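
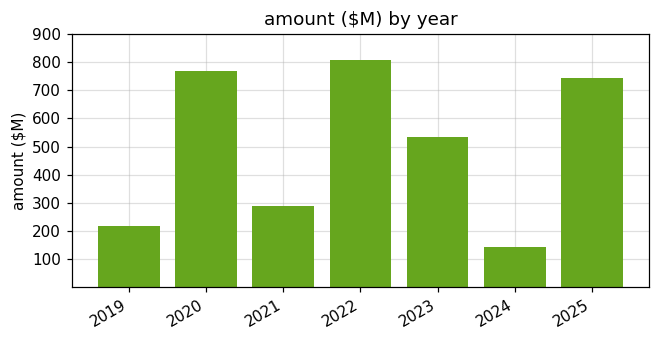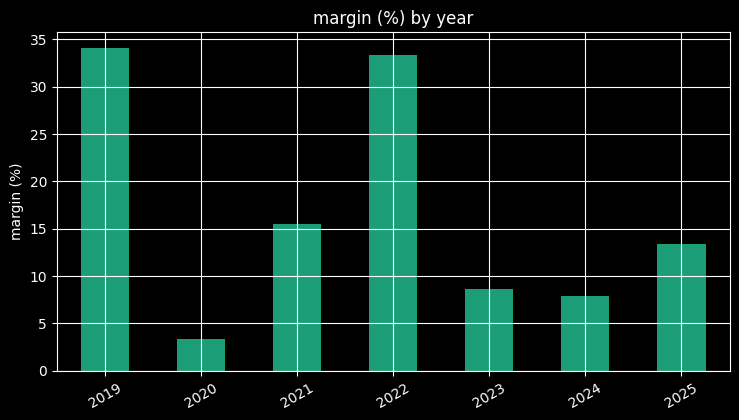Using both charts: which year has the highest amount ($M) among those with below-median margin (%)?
2020

Chart 2 median margin (%) ≈ 15; below-median years: 2020, 2023, 2024. Among those, 2020 has the highest amount ($M) (≈ 800).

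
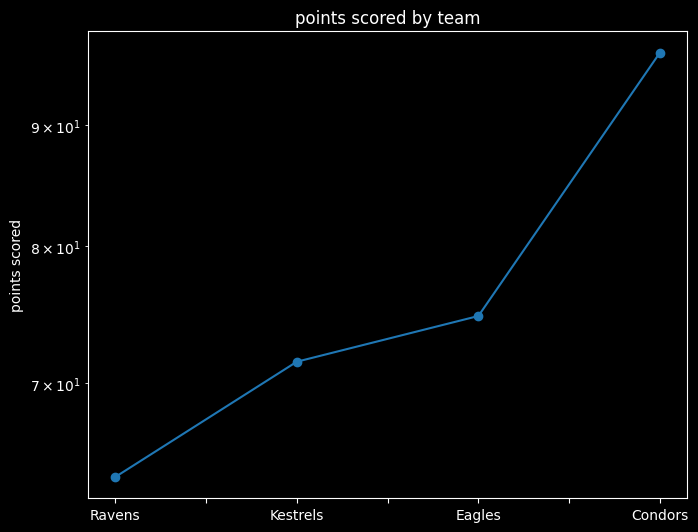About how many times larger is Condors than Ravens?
≈ 1.46×

Condors ≈ 95, Ravens ≈ 65; 95/65 ≈ 1.46.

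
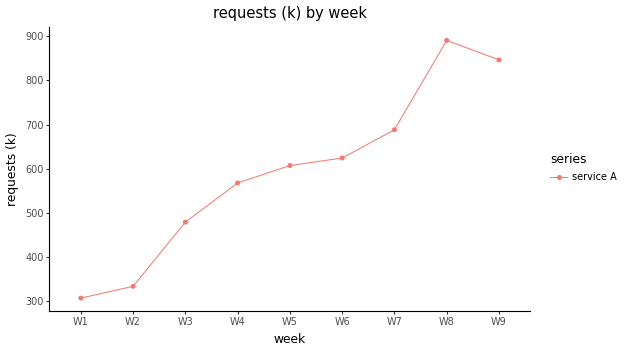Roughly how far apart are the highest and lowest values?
≈ 600

Max W8 ≈ 900, min W1 ≈ 300; range ≈ 600.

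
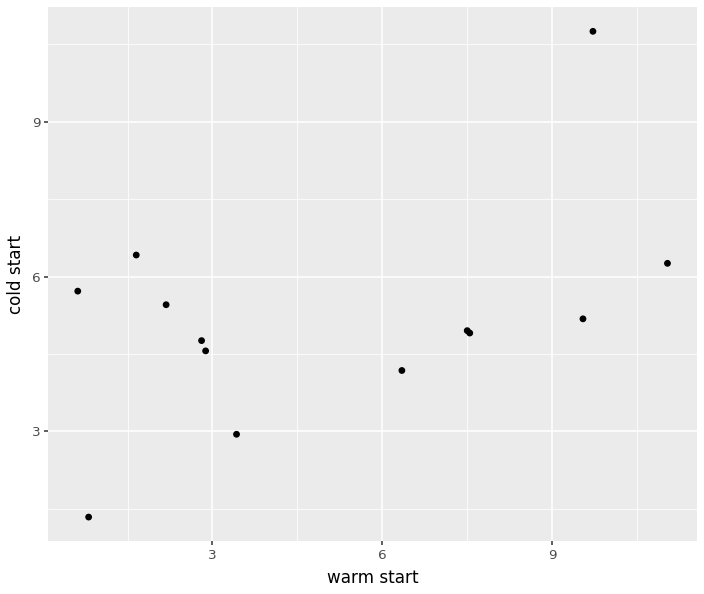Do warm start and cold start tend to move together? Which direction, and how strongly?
positive, moderate

Points are positively correlated; moderate (|r| ≈ 0.5).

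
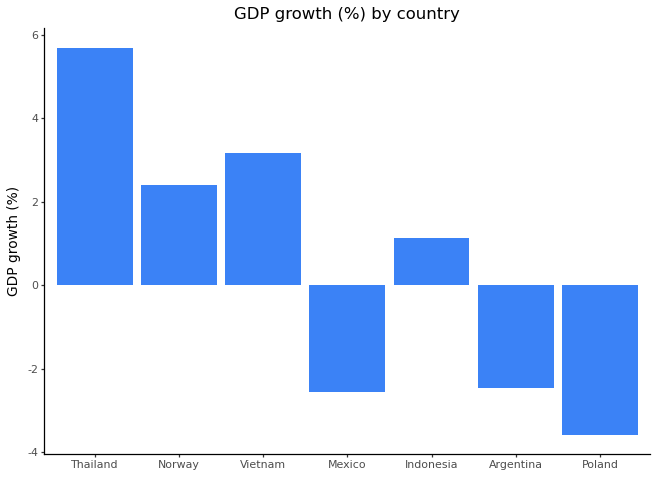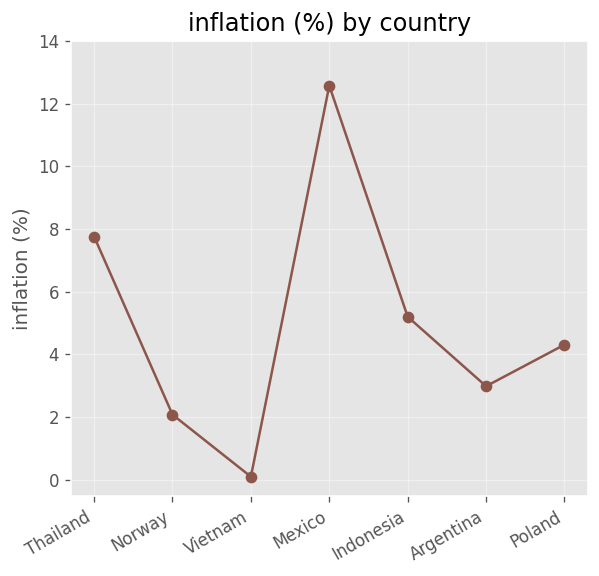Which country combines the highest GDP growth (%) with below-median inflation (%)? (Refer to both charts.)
Chart 2 median inflation (%) ≈ 4; below-median countries: Norway, Vietnam, Argentina. Among those, Vietnam has the highest GDP growth (%) (≈ 3).

Vietnam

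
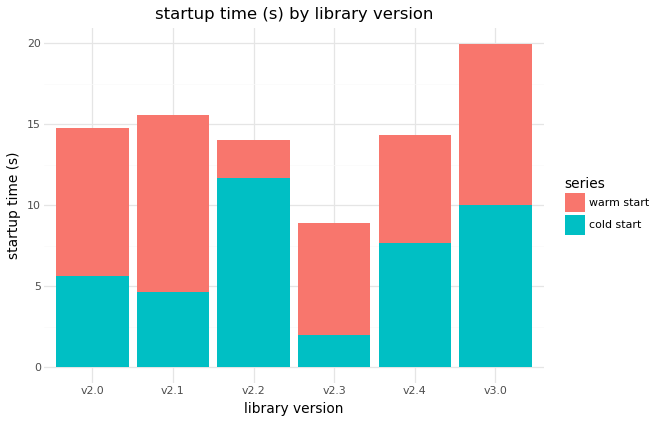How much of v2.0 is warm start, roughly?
warm start top ≈ 14, bottom ≈ 6; segment ≈ 8.

≈ 8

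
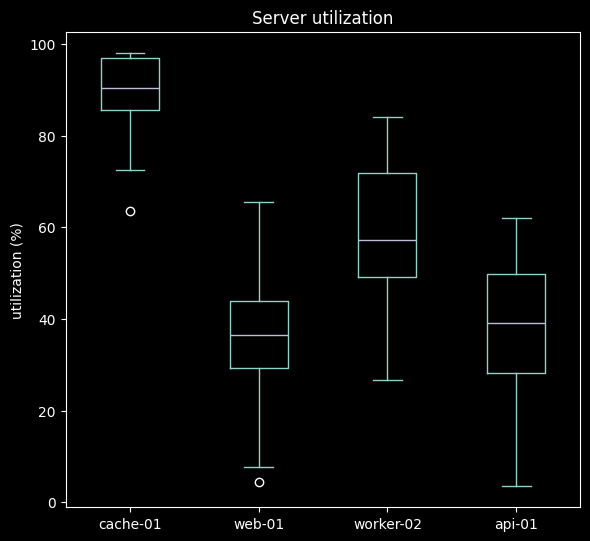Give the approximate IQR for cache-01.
≈ 10

Q3 ≈ 95, Q1 ≈ 85; IQR ≈ 10.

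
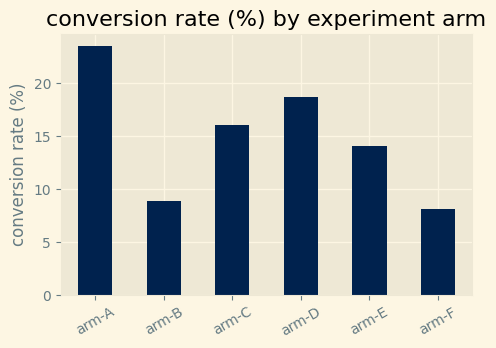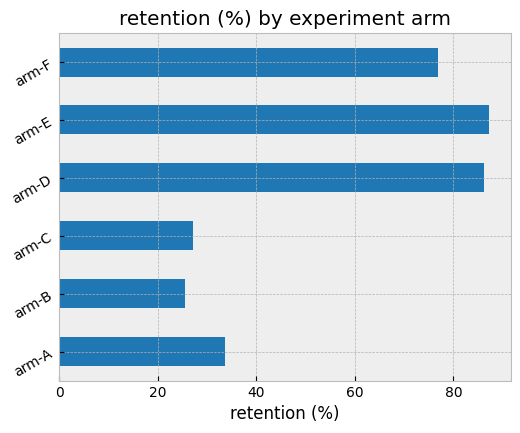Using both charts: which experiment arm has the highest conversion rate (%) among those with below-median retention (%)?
Chart 2 median retention (%) ≈ 60; below-median experiment arms: arm-A, arm-B, arm-C. Among those, arm-A has the highest conversion rate (%) (≈ 25).

arm-A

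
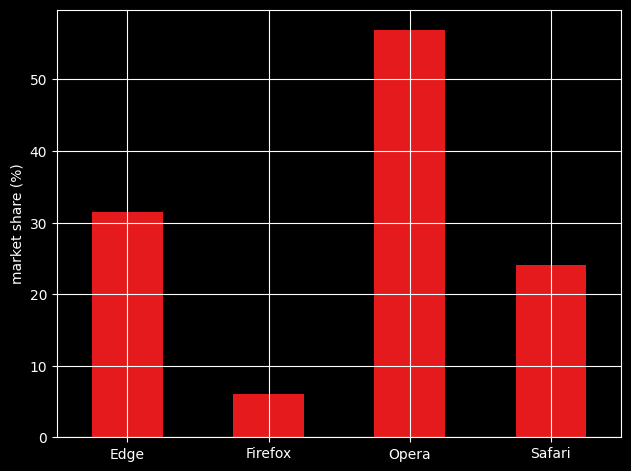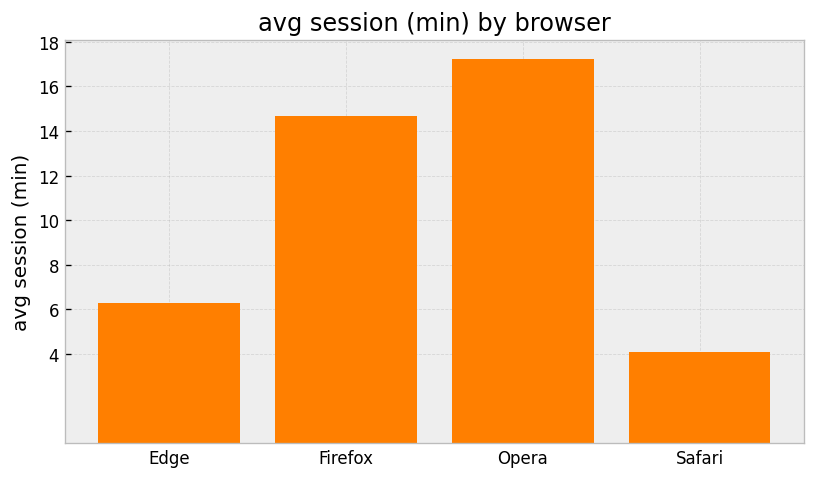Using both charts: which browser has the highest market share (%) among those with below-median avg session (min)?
Edge

Chart 2 median avg session (min) ≈ 10; below-median browsers: Edge, Safari. Among those, Edge has the highest market share (%) (≈ 30).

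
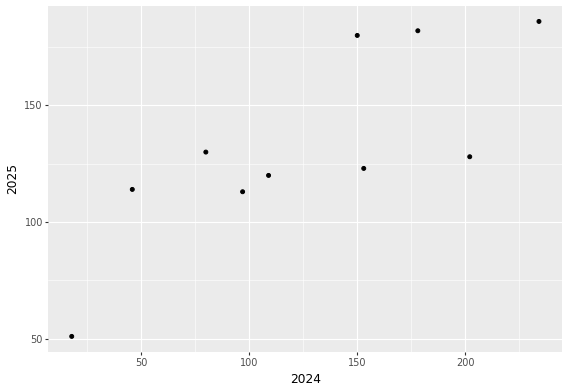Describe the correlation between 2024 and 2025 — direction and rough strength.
Points are positively correlated; strong (|r| ≈ 0.8).

positive, strong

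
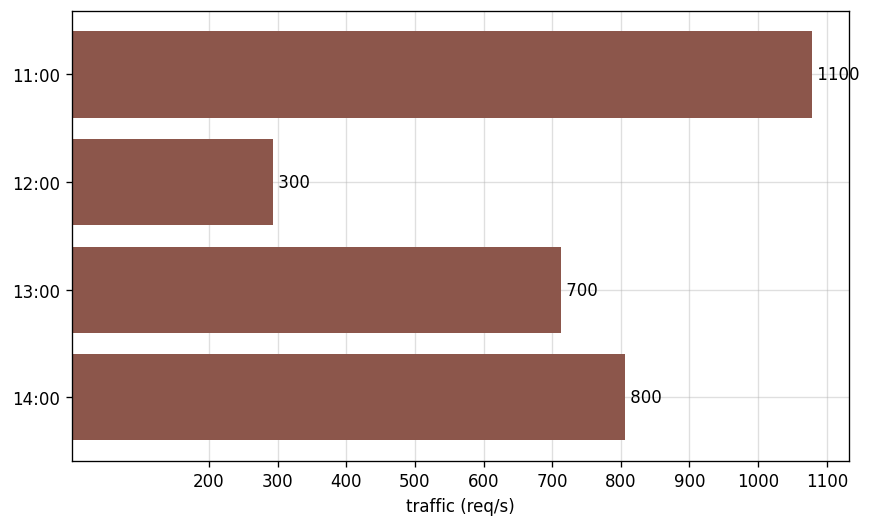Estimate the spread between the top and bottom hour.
Max 11:00 ≈ 1100, min 12:00 ≈ 300; range ≈ 800.

≈ 800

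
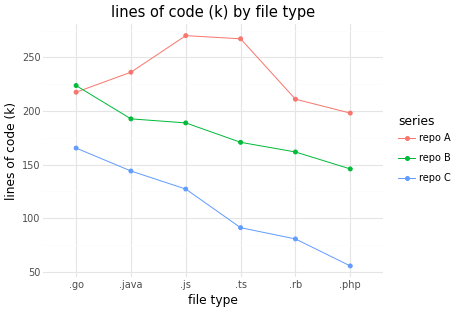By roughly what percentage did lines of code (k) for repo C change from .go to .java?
.go ≈ 160, .java ≈ 140; (140 − 160) / 160 ≈ -12.5%.

≈ -12.5%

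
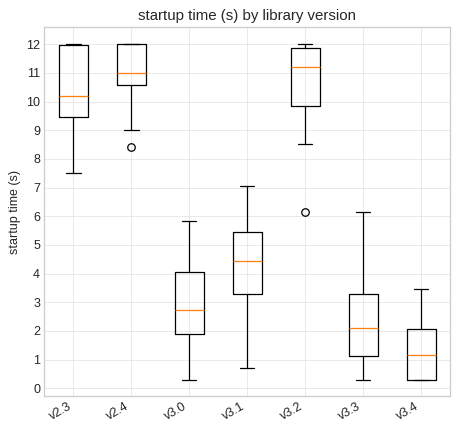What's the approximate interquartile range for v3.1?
≈ 2

Q3 ≈ 5, Q1 ≈ 3; IQR ≈ 2.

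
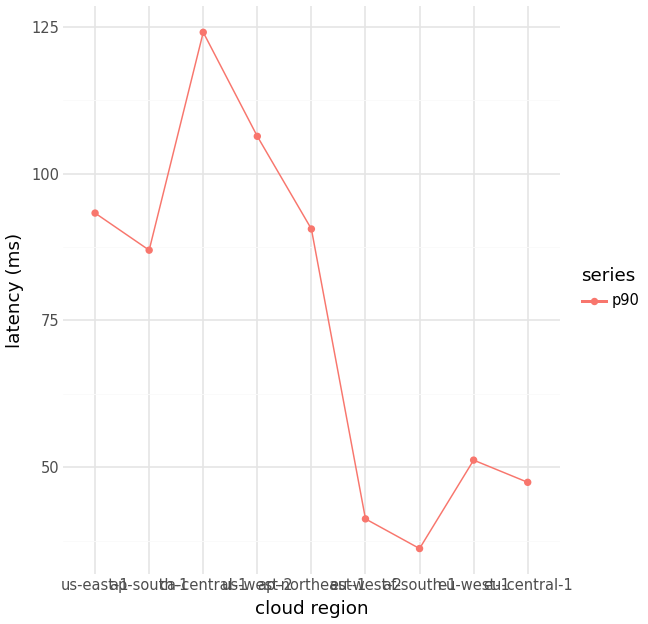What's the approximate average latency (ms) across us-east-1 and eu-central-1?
≈ 70

(90 + 50) / 2 ≈ 70.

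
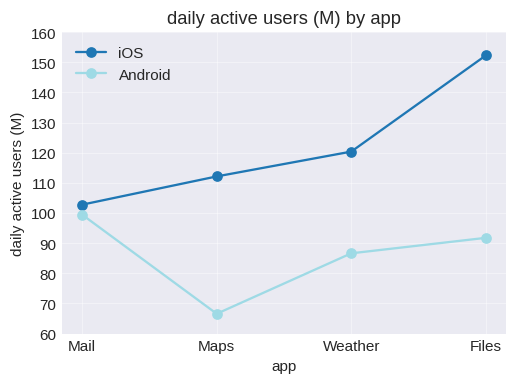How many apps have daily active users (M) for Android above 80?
Above 80: Mail, Weather, Files.

3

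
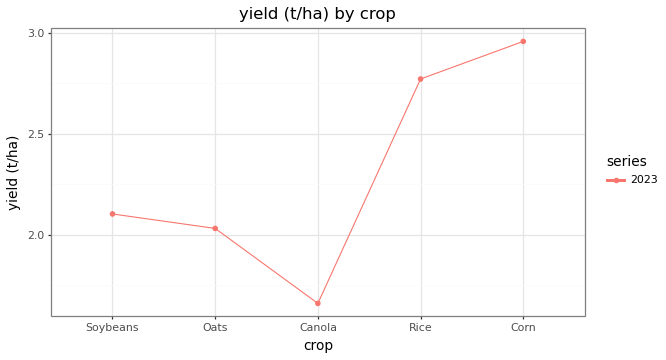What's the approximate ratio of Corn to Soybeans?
Corn ≈ 3.0, Soybeans ≈ 2.2; 3.0/2.2 ≈ 1.36.

≈ 1.36×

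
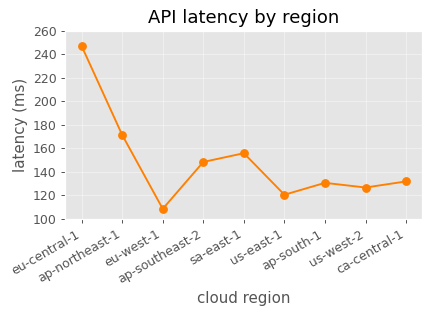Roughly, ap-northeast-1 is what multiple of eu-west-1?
ap-northeast-1 ≈ 180, eu-west-1 ≈ 100; 180/100 ≈ 1.8.

≈ 1.8×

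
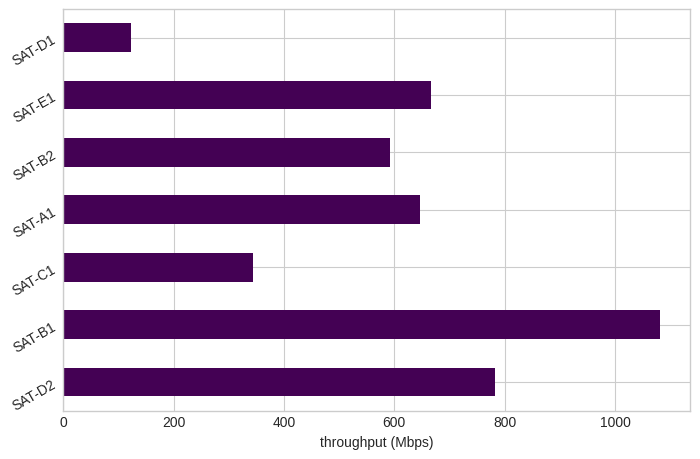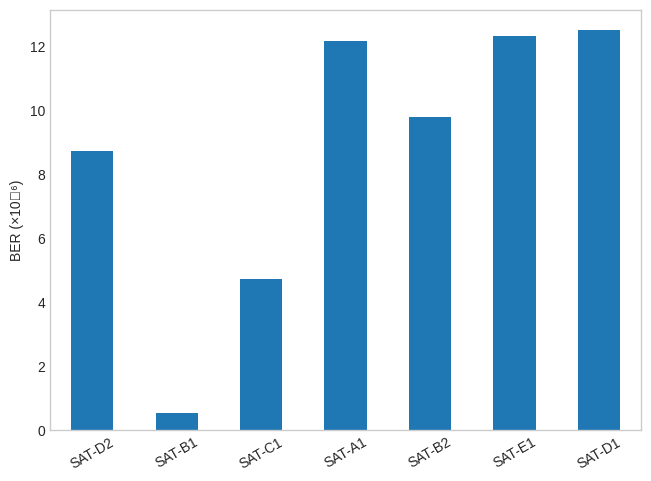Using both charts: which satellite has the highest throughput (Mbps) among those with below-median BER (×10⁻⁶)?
Chart 2 median BER (×10⁻⁶) ≈ 10; below-median satellites: SAT-D2, SAT-B1, SAT-C1. Among those, SAT-B1 has the highest throughput (Mbps) (≈ 1100).

SAT-B1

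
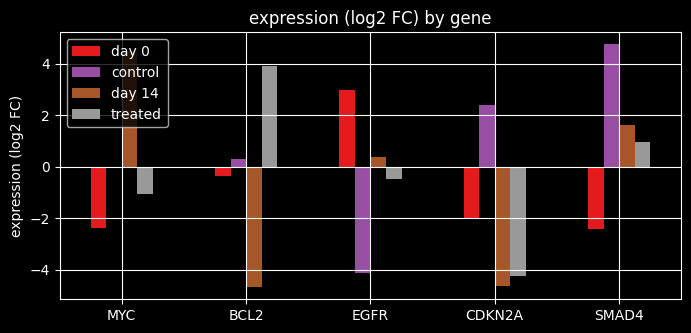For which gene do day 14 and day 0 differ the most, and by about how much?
MYC: day 14 ≈ 4, day 0 ≈ -2 → gap ≈ 6. Next-largest (BCL2) is only ≈ 5.

MYC, ≈ 6 log2 FC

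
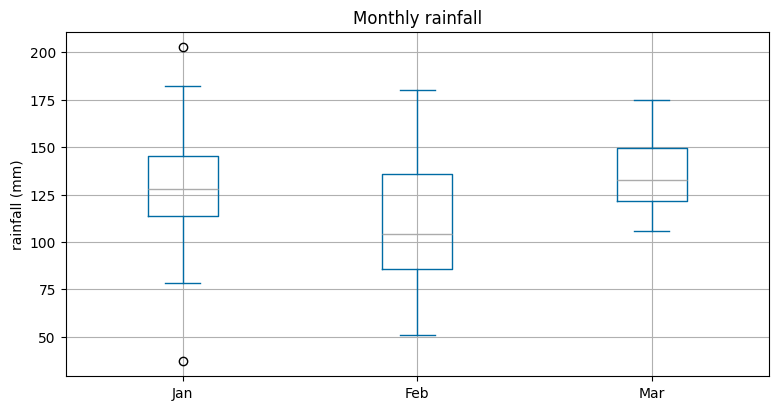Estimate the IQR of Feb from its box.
Q3 ≈ 136, Q1 ≈ 86; IQR ≈ 50.

≈ 50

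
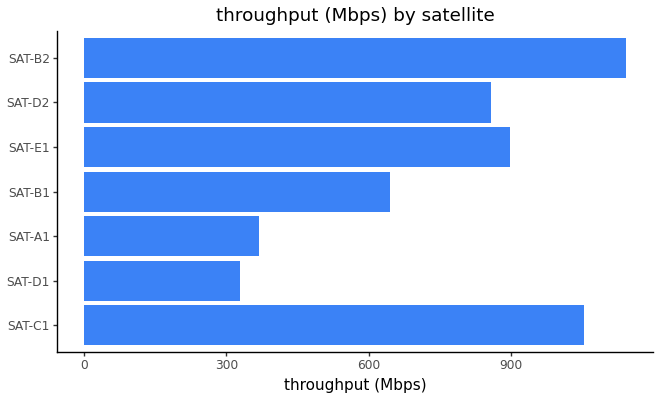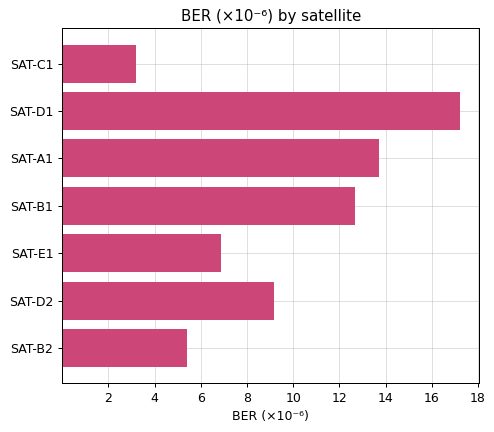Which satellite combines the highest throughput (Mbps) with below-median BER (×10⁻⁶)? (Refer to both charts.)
SAT-B2

Chart 2 median BER (×10⁻⁶) ≈ 10; below-median satellites: SAT-C1, SAT-E1, SAT-B2. Among those, SAT-B2 has the highest throughput (Mbps) (≈ 1200).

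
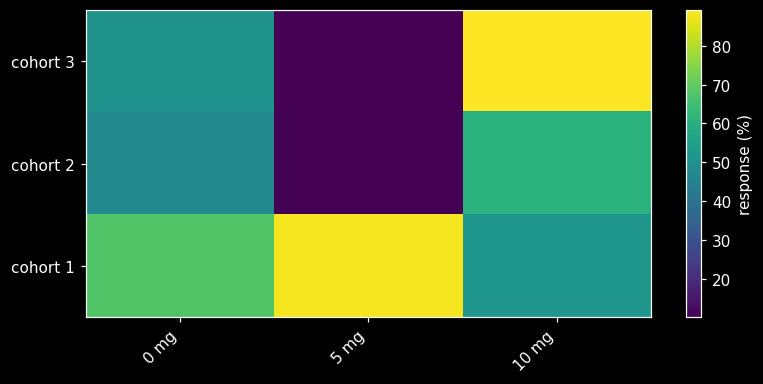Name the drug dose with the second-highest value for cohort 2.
0 mg

Top 3 for cohort 2: 10 mg ≈ 60, 0 mg ≈ 50, 5 mg ≈ 10.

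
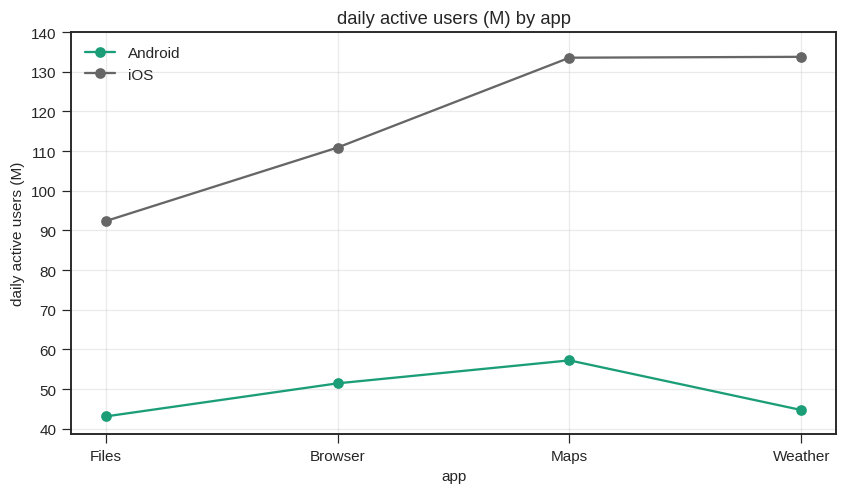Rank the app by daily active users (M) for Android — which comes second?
Top 3 for Android: Maps ≈ 60, Browser ≈ 50, Weather ≈ 40.

Browser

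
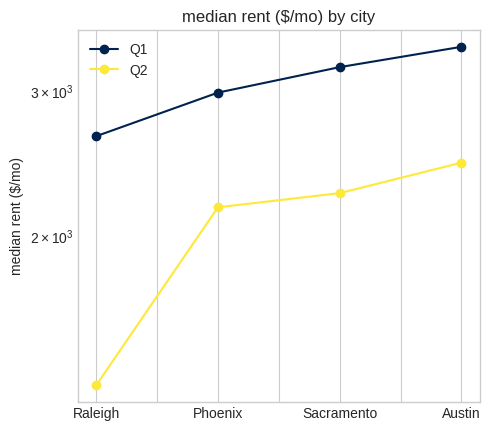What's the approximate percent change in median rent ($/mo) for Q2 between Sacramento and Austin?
≈ +9.1%

Sacramento ≈ 2200, Austin ≈ 2400; (2400 − 2200) / 2200 ≈ +9.1%.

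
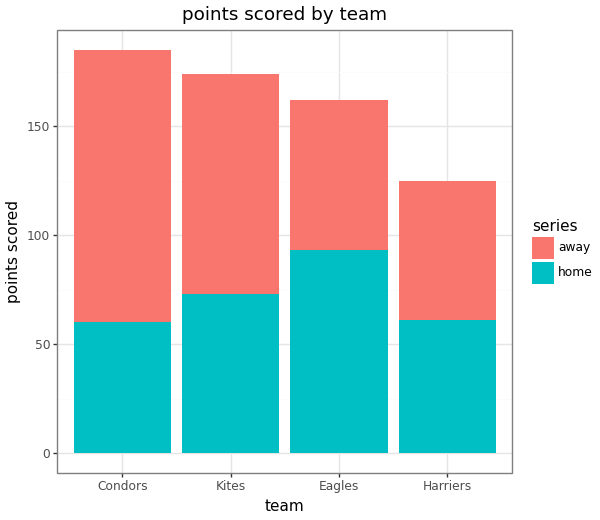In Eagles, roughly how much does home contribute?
≈ 100

home top ≈ 100, bottom ≈ 0; segment ≈ 100.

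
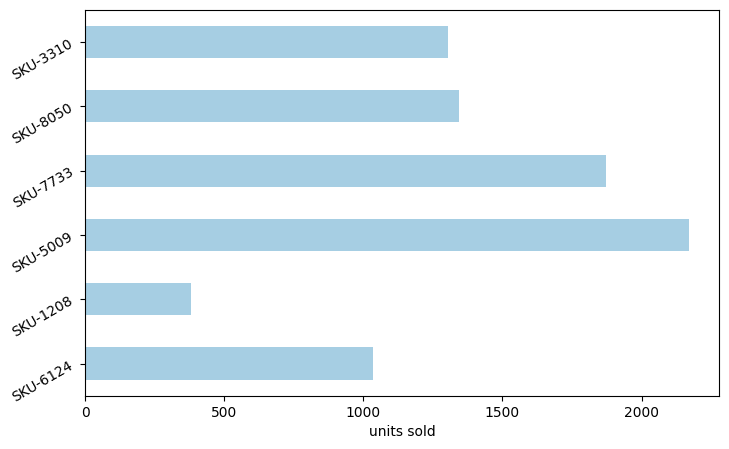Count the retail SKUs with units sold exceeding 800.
5

Above 800: SKU-6124, SKU-5009, SKU-7733, SKU-8050, SKU-3310.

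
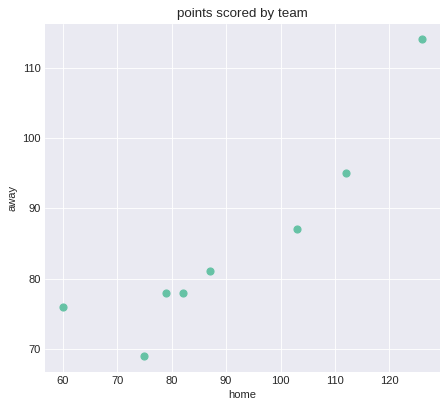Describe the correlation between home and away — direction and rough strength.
Points are positively correlated; strong (|r| ≈ 0.9).

positive, strong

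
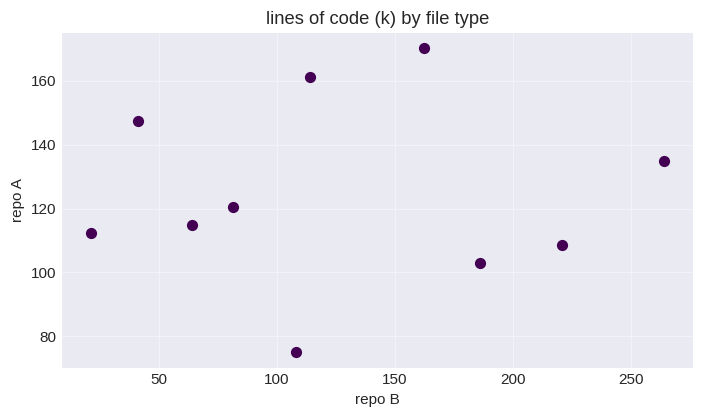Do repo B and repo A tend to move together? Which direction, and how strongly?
Points are roughly uncorrelated; weak (|r| ≈ 0.0).

no clear correlation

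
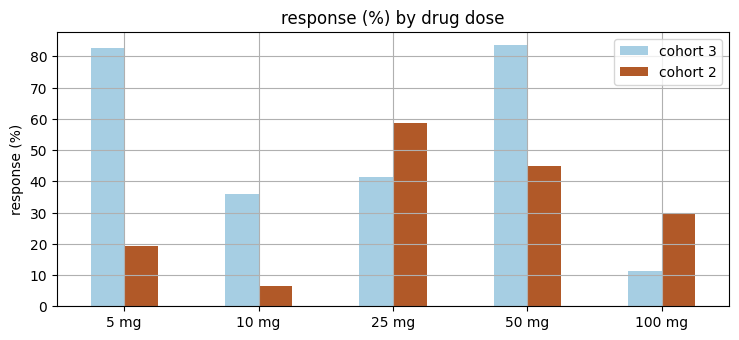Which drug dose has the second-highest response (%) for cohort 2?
Top 3 for cohort 2: 25 mg ≈ 60, 50 mg ≈ 40, 100 mg ≈ 30.

50 mg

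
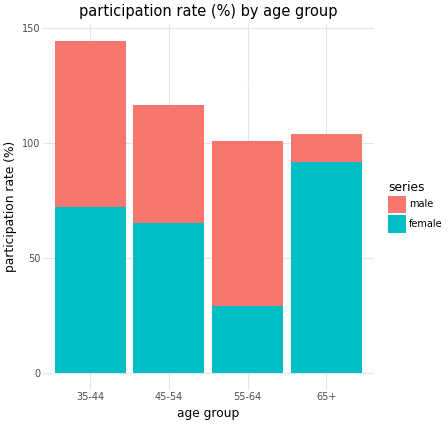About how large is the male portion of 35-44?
≈ 60

male top ≈ 140, bottom ≈ 80; segment ≈ 60.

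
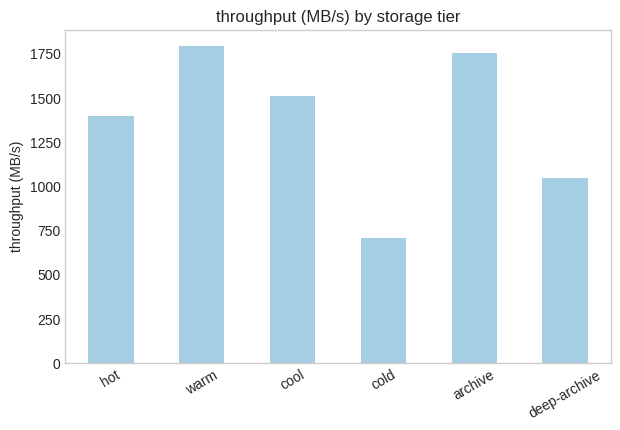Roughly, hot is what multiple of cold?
≈ 1.75×

hot ≈ 1400, cold ≈ 800; 1400/800 ≈ 1.75.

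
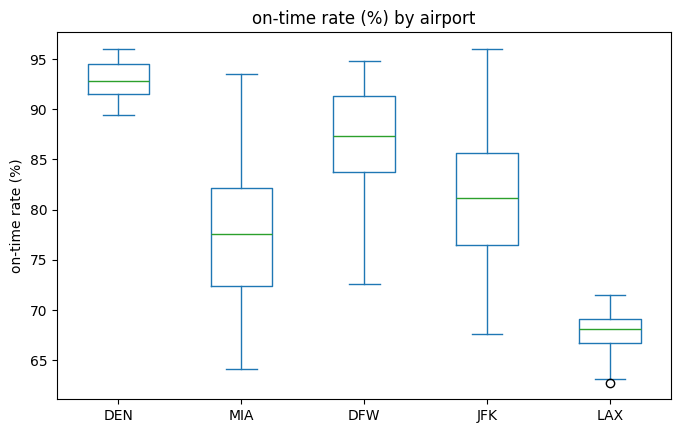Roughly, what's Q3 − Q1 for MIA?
Q3 ≈ 80, Q1 ≈ 70; IQR ≈ 10.

≈ 10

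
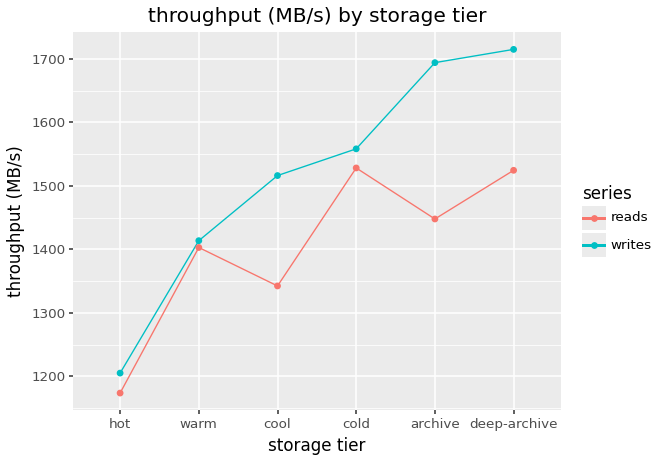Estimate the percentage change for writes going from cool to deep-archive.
cool ≈ 1500, deep-archive ≈ 1700; (1700 − 1500) / 1500 ≈ +13.3%.

≈ +13.3%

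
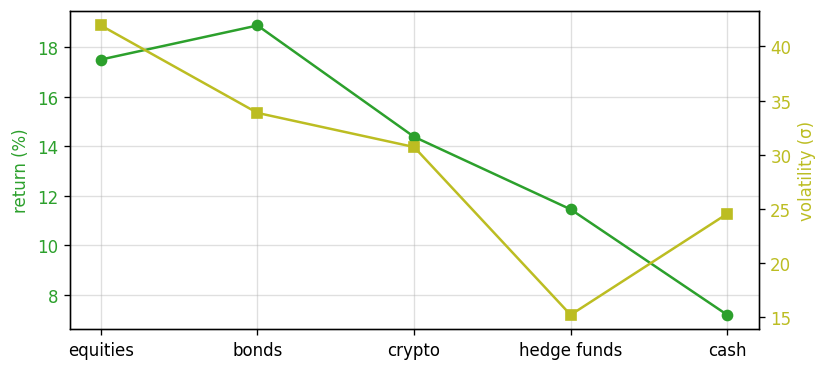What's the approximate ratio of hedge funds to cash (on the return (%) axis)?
≈ 1.57×

hedge funds ≈ 11, cash ≈ 7; 11/7 ≈ 1.57.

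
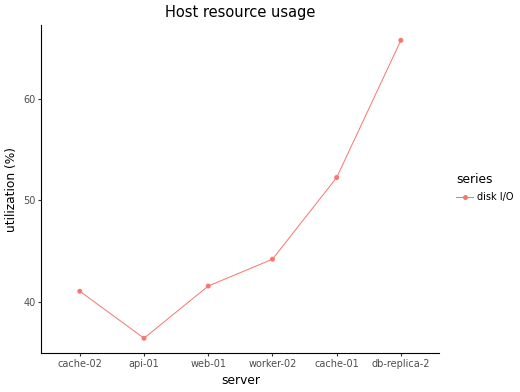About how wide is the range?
≈ 30

Max db-replica-2 ≈ 65, min api-01 ≈ 35; range ≈ 30.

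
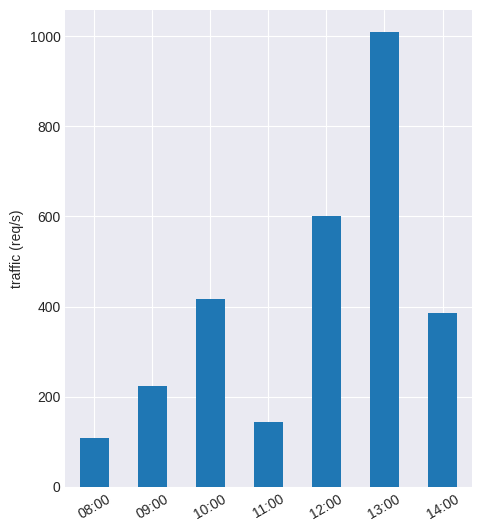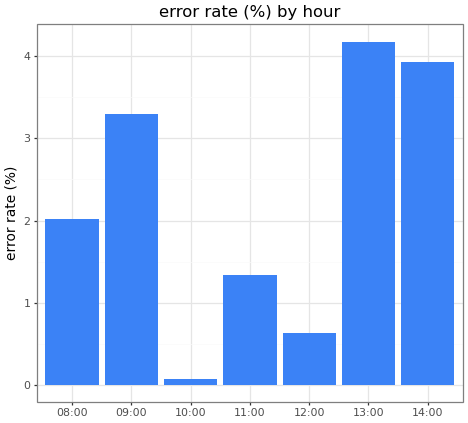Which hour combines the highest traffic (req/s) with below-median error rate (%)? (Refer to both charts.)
Chart 2 median error rate (%) ≈ 2; below-median hours: 10:00, 11:00, 12:00. Among those, 12:00 has the highest traffic (req/s) (≈ 600).

12:00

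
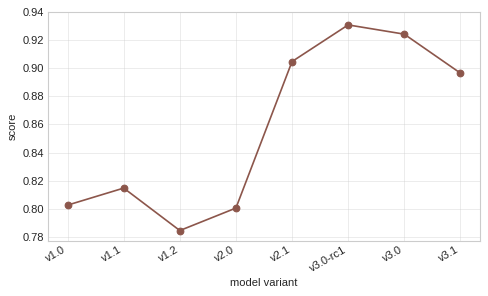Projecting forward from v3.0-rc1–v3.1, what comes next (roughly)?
Last three: 0.94, 0.92, 0.90 → slope ≈ -0.02/step → next ≈ 0.88.

≈ 0.88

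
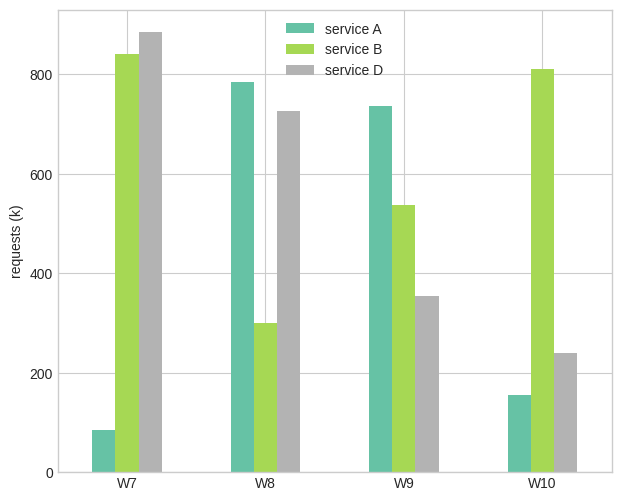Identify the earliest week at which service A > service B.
W8

W7: service A ≈ 100 vs service B ≈ 800 (not yet); W8: service A ≈ 800 vs service B ≈ 300 (first crossover).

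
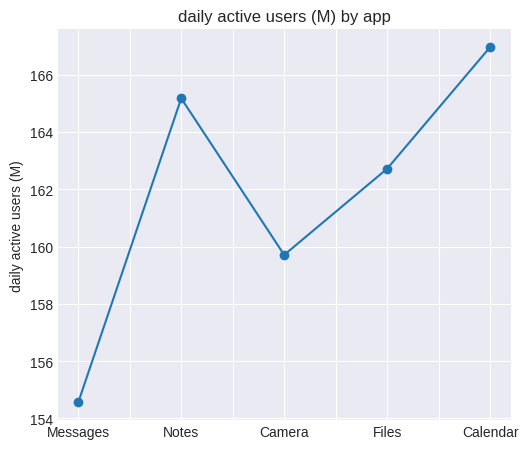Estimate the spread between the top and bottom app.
Max Calendar ≈ 166, min Messages ≈ 154; range ≈ 12.

≈ 12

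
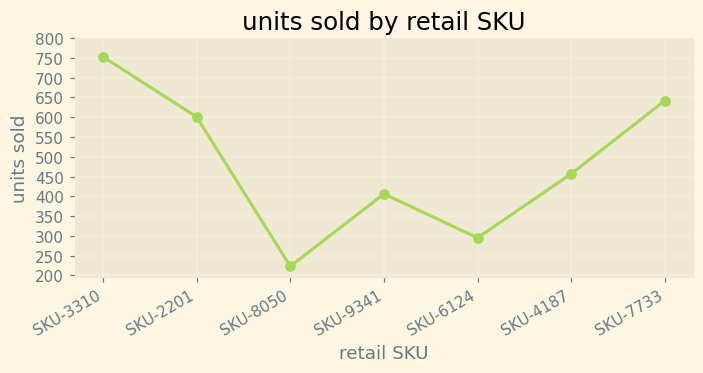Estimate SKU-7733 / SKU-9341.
≈ 1.62×

SKU-7733 ≈ 650, SKU-9341 ≈ 400; 650/400 ≈ 1.62.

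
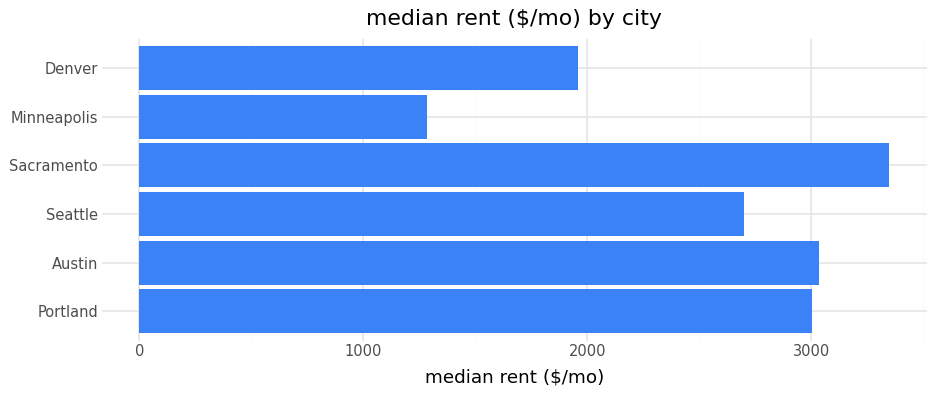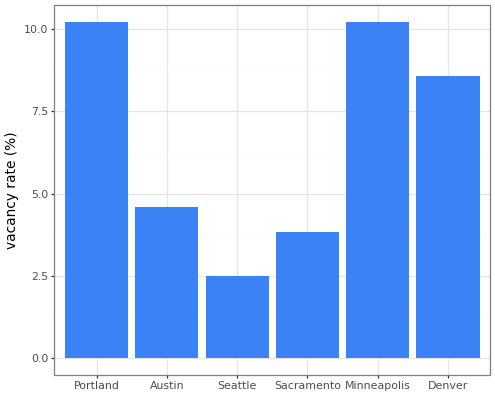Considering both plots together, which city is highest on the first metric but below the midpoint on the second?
Chart 2 median vacancy rate (%) ≈ 7; below-median cities: Austin, Seattle, Sacramento. Among those, Sacramento has the highest median rent ($/mo) (≈ 3500).

Sacramento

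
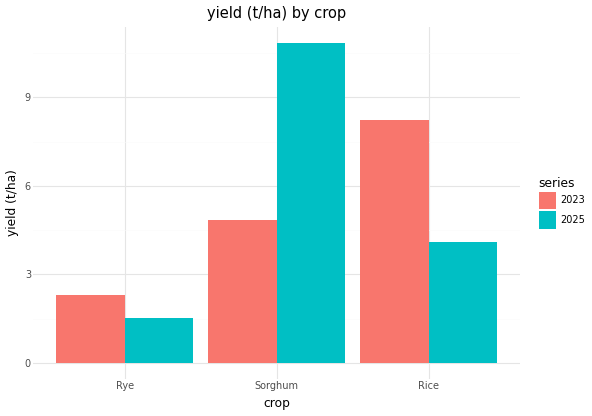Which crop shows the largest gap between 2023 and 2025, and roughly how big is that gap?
Sorghum: 2023 ≈ 5, 2025 ≈ 11 → gap ≈ 6. Next-largest (Rice) is only ≈ 4.

Sorghum, ≈ 6 t/ha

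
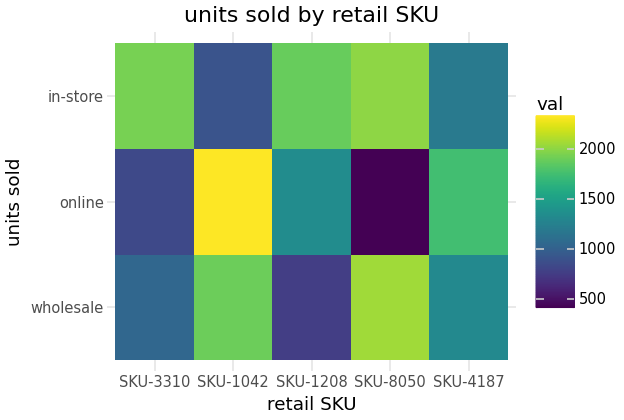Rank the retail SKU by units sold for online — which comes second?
Top 3 for online: SKU-1042 ≈ 2400, SKU-4187 ≈ 1800, SKU-1208 ≈ 1400.

SKU-4187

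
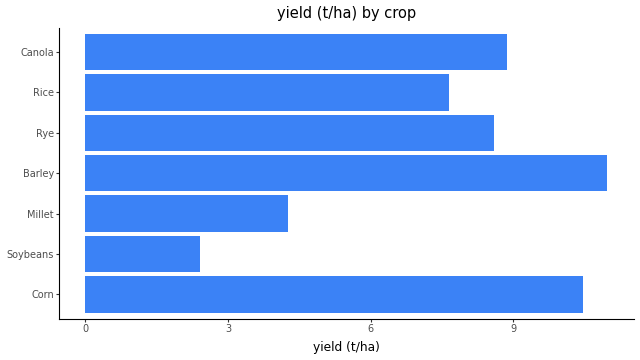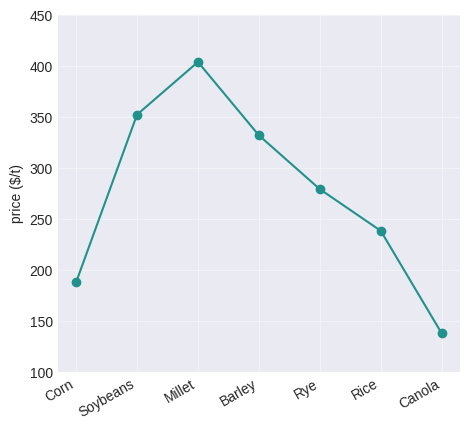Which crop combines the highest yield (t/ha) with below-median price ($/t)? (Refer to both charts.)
Corn

Chart 2 median price ($/t) ≈ 300; below-median crops: Corn, Rice, Canola. Among those, Corn has the highest yield (t/ha) (≈ 10).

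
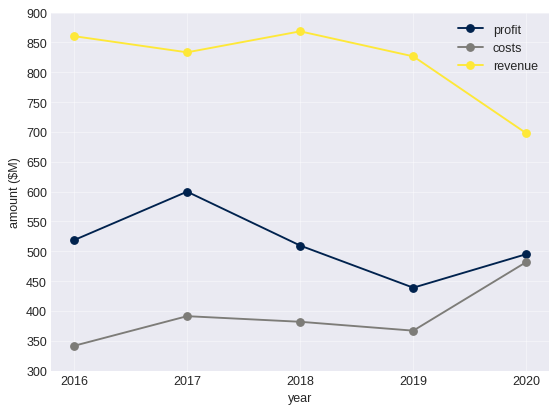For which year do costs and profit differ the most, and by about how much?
2017, ≈ 200 $M

2017: costs ≈ 400, profit ≈ 600 → gap ≈ 200. Next-largest (2016) is only ≈ 150.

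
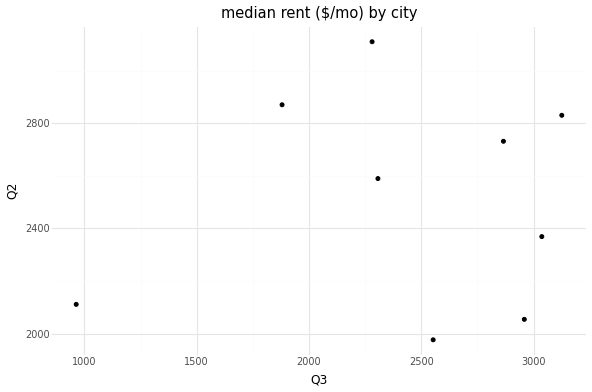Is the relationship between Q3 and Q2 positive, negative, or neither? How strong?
Points are roughly uncorrelated; weak (|r| ≈ 0.1).

no clear correlation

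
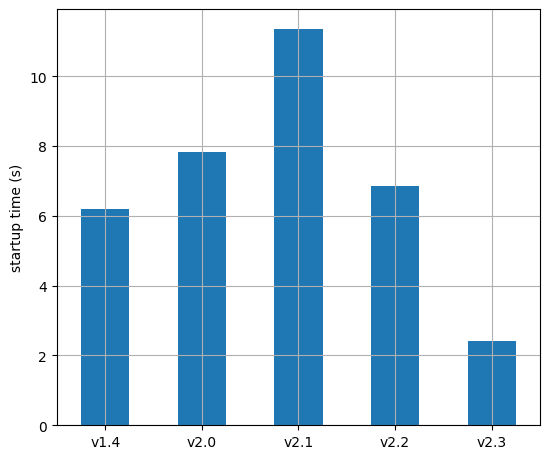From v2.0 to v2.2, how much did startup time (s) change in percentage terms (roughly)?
≈ -12.5%

v2.0 ≈ 8, v2.2 ≈ 7; (7 − 8) / 8 ≈ -12.5%.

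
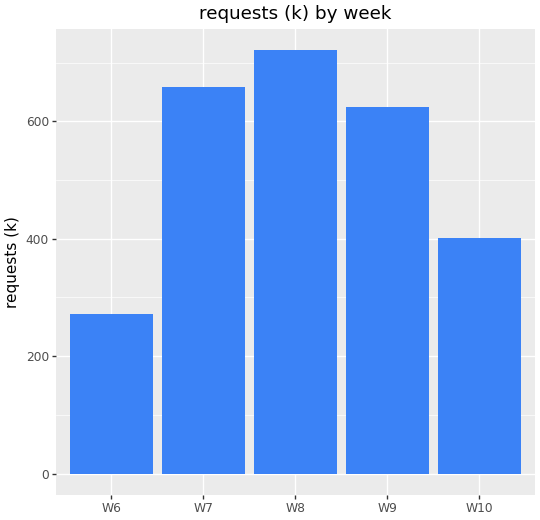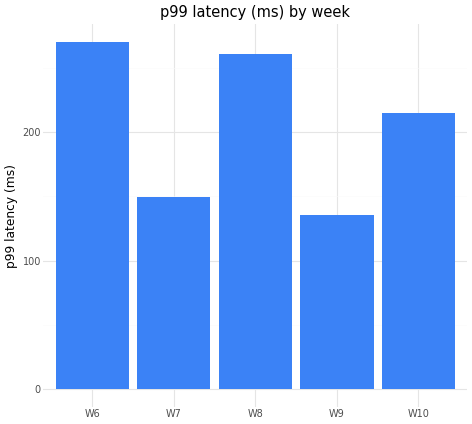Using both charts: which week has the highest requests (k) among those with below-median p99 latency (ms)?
W7

Chart 2 median p99 latency (ms) ≈ 225; below-median weeks: W7, W9. Among those, W7 has the highest requests (k) (≈ 700).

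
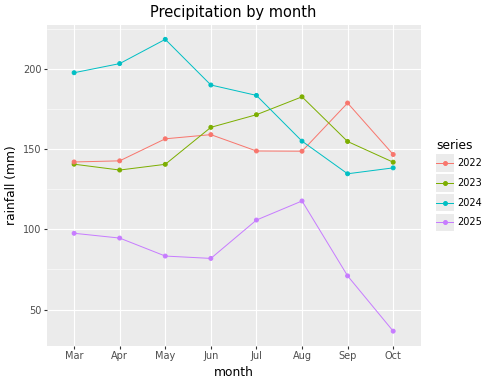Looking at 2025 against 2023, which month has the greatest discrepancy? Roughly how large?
Oct: 2025 ≈ 40, 2023 ≈ 140 → gap ≈ 100. Next-largest (Sep) is only ≈ 80.

Oct, ≈ 100 mm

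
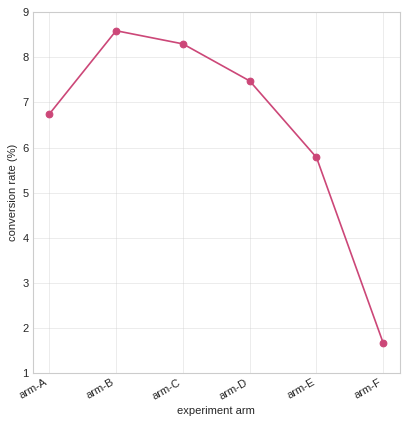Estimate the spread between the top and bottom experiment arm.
≈ 7

Max arm-B ≈ 9, min arm-F ≈ 2; range ≈ 7.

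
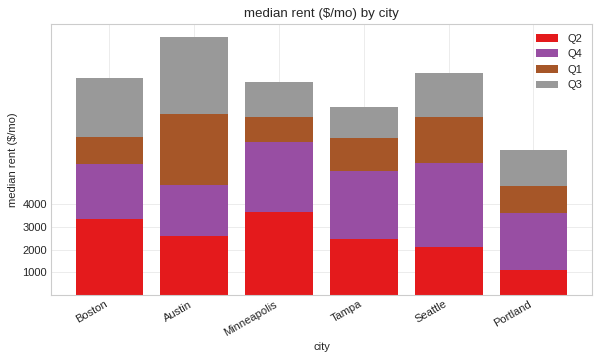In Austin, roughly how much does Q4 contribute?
Q4 top ≈ 5000, bottom ≈ 3000; segment ≈ 2000.

≈ 2000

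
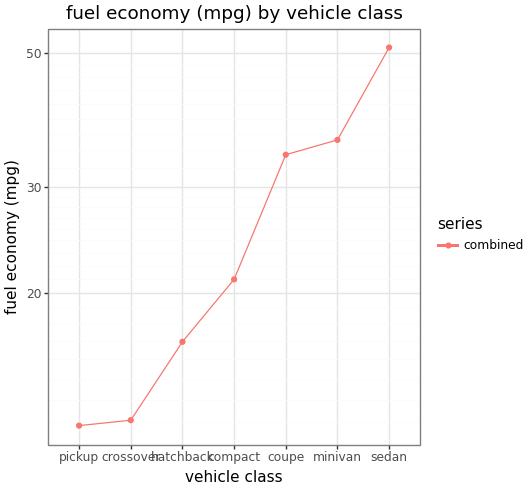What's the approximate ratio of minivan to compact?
minivan ≈ 35, compact ≈ 20; 35/20 ≈ 1.75.

≈ 1.75×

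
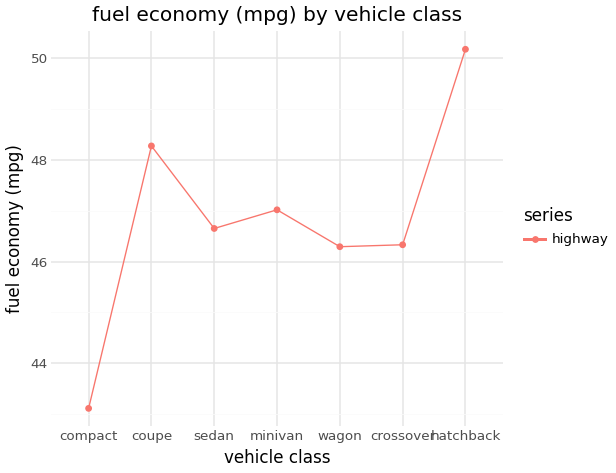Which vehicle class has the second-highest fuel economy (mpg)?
Top 3: hatchback ≈ 50, coupe ≈ 48, minivan ≈ 47.

coupe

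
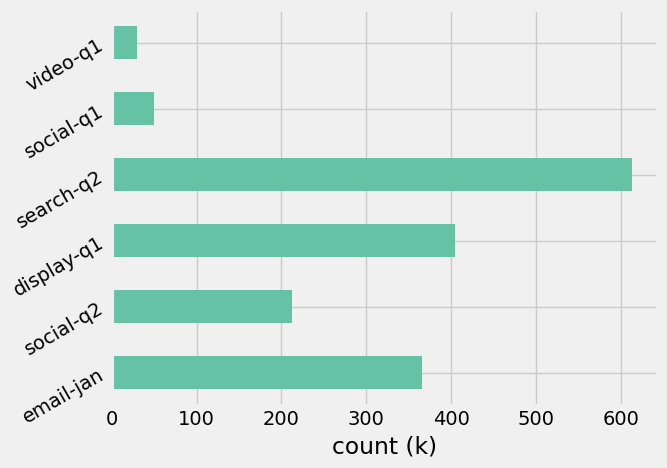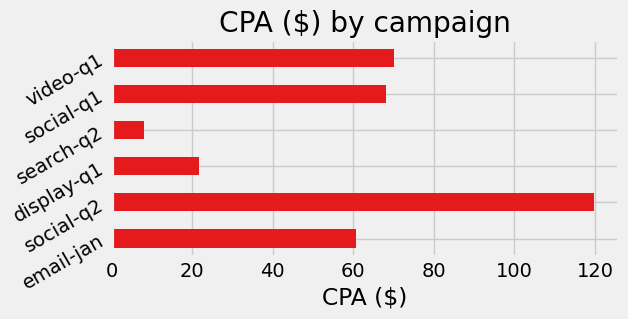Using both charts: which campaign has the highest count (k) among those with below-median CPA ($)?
Chart 2 median CPA ($) ≈ 60; below-median campaigns: email-jan, display-q1, search-q2. Among those, search-q2 has the highest count (k) (≈ 600).

search-q2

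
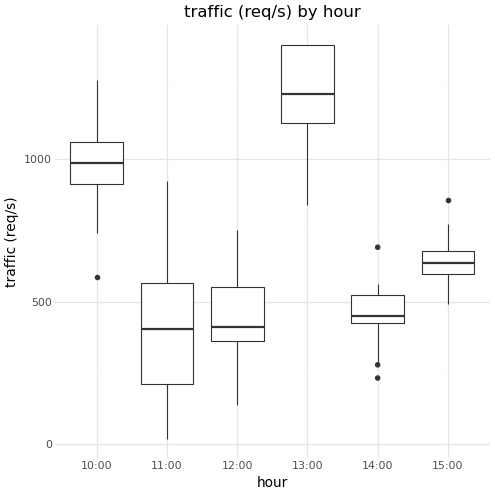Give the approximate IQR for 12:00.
Q3 ≈ 600, Q1 ≈ 400; IQR ≈ 200.

≈ 200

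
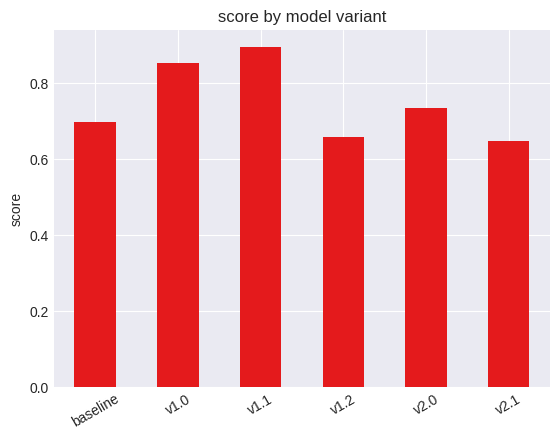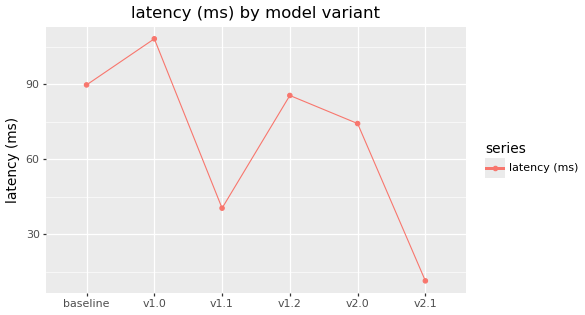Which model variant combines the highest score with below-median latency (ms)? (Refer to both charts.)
Chart 2 median latency (ms) ≈ 80; below-median model variants: v1.1, v2.0, v2.1. Among those, v1.1 has the highest score (≈ 0.9).

v1.1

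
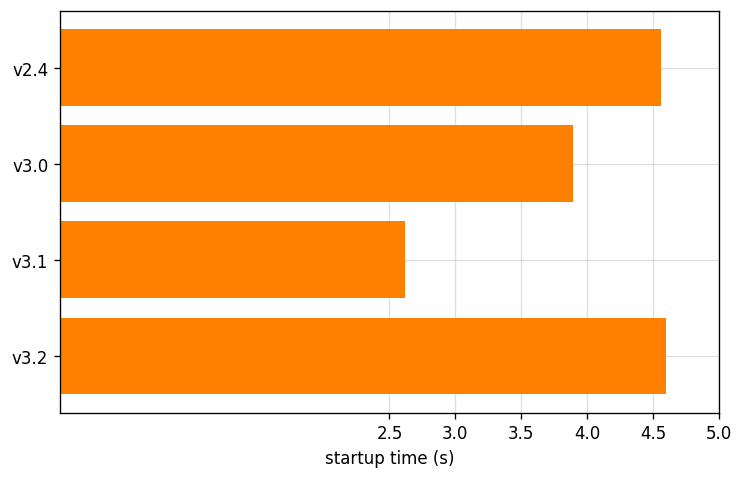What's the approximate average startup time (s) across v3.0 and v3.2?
≈ 4.25

(4.0 + 4.5) / 2 ≈ 4.25.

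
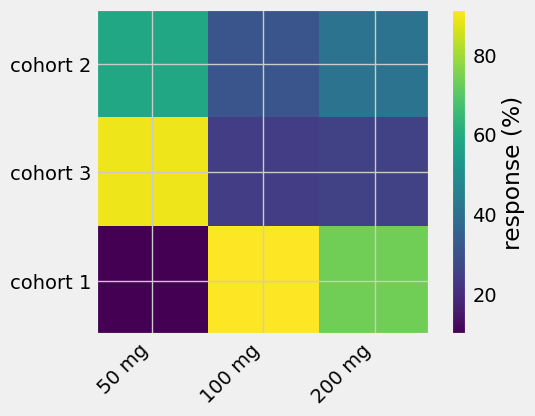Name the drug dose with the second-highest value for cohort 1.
200 mg

Top 3 for cohort 1: 100 mg ≈ 90, 200 mg ≈ 70, 50 mg ≈ 10.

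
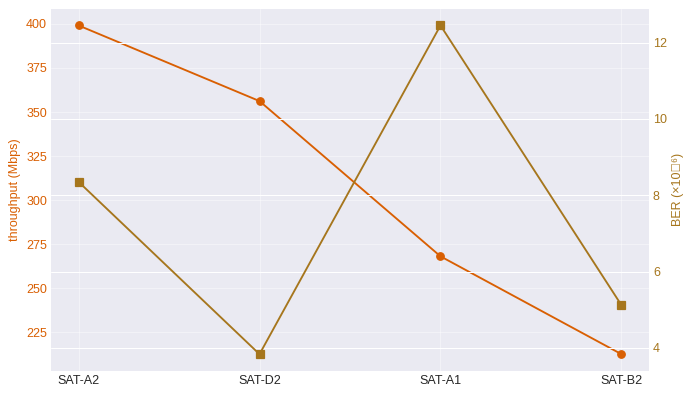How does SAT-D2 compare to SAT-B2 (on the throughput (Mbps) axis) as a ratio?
SAT-D2 ≈ 360, SAT-B2 ≈ 220; 360/220 ≈ 1.64.

≈ 1.64×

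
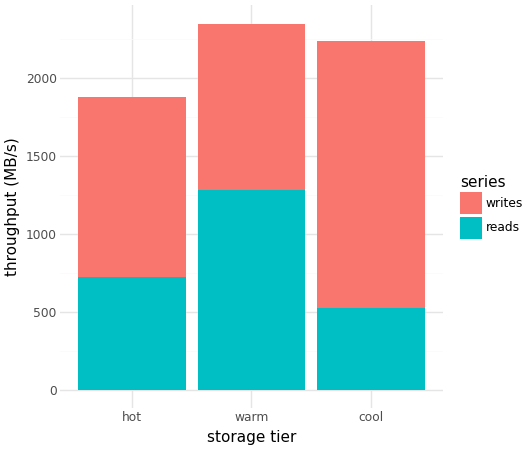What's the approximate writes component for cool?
≈ 1600

writes top ≈ 2200, bottom ≈ 600; segment ≈ 1600.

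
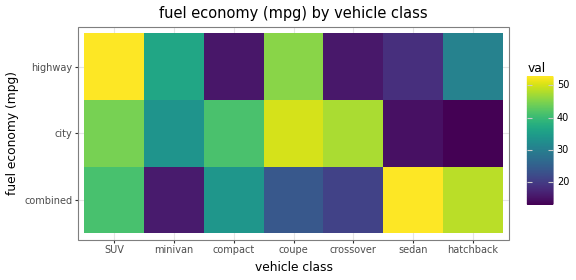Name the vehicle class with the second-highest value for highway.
Top 3 for highway: SUV ≈ 55, coupe ≈ 45, minivan ≈ 35.

coupe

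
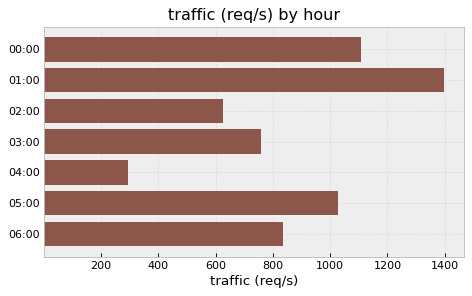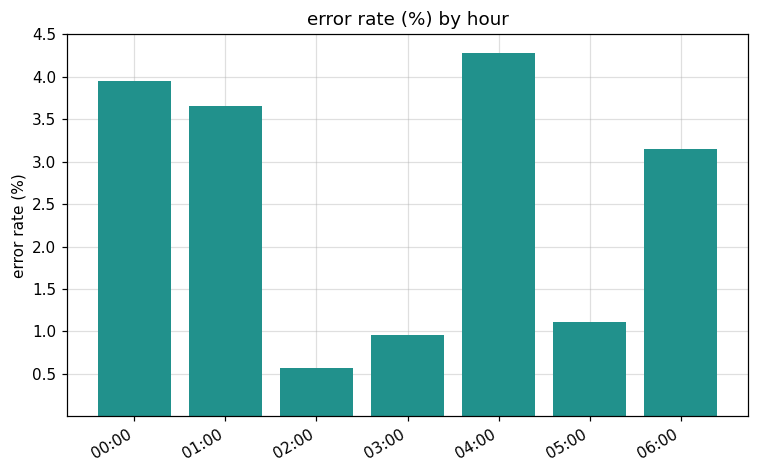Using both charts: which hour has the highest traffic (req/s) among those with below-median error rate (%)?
05:00

Chart 2 median error rate (%) ≈ 3; below-median hours: 02:00, 03:00, 05:00. Among those, 05:00 has the highest traffic (req/s) (≈ 1000).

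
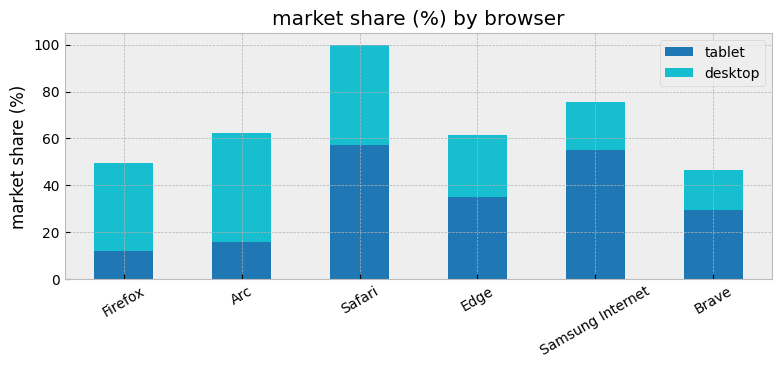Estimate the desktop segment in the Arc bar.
≈ 40

desktop top ≈ 60, bottom ≈ 20; segment ≈ 40.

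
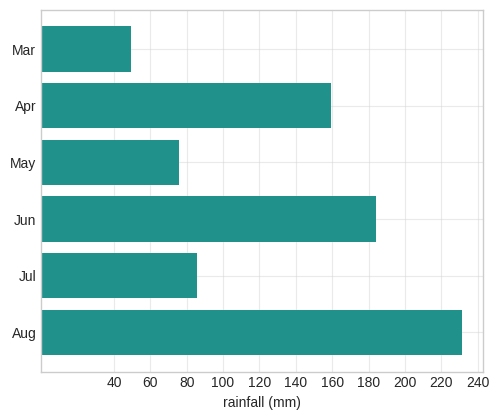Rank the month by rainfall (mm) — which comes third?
Top 4: Aug ≈ 240, Jun ≈ 180, Apr ≈ 160, Jul ≈ 80.

Apr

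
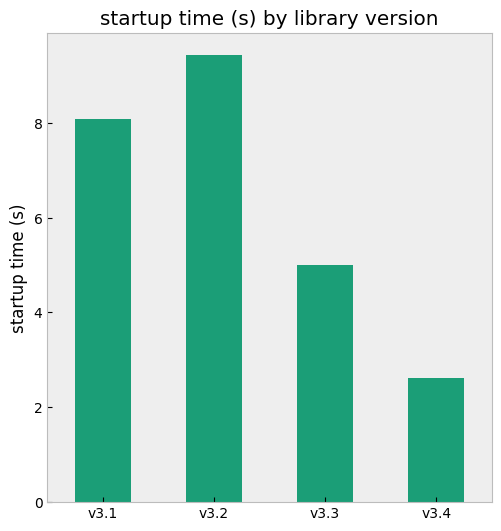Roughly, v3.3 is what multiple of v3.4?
≈ 1.67×

v3.3 ≈ 5, v3.4 ≈ 3; 5/3 ≈ 1.67.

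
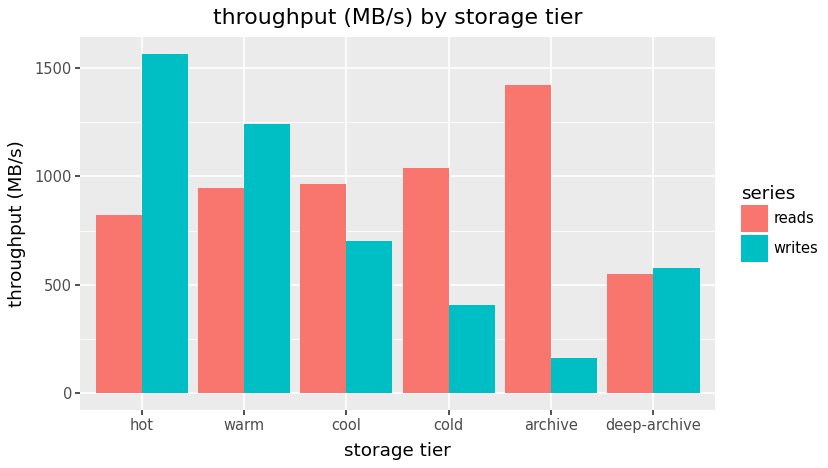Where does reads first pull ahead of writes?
warm: reads ≈ 1000 vs writes ≈ 1200 (not yet); cool: reads ≈ 1000 vs writes ≈ 800 (first crossover).

cool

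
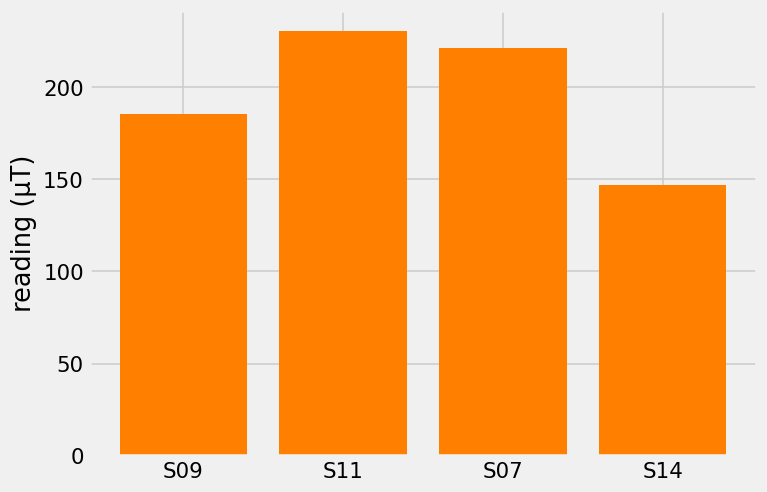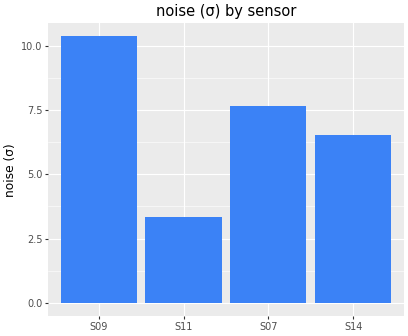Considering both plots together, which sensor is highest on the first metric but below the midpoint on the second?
Chart 2 median noise (σ) ≈ 7; below-median sensors: S11, S14. Among those, S11 has the highest reading (µT) (≈ 225).

S11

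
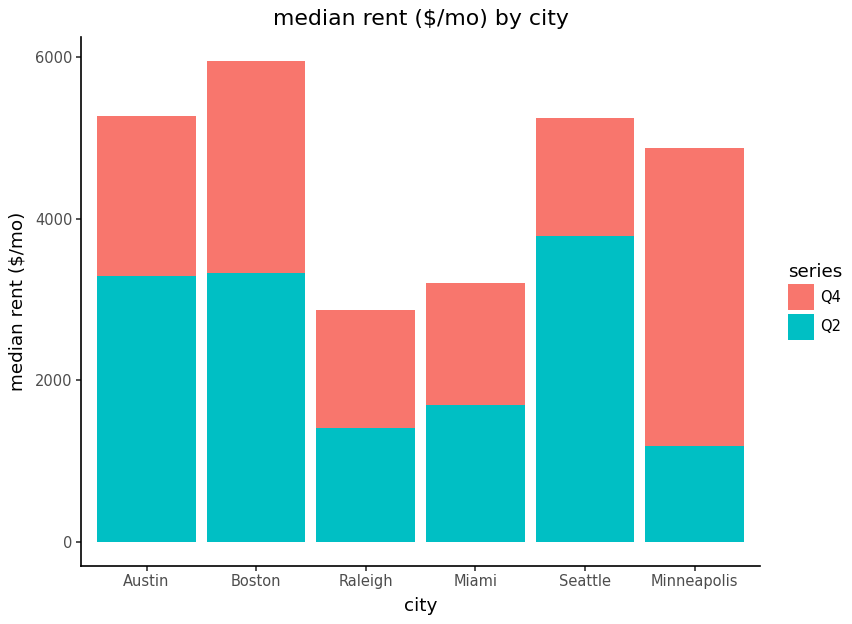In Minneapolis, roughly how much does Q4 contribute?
≈ 4000

Q4 top ≈ 5000, bottom ≈ 1000; segment ≈ 4000.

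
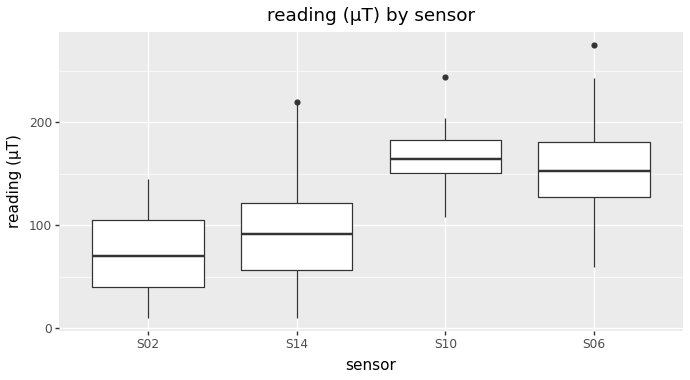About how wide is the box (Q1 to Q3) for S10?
Q3 ≈ 180, Q1 ≈ 150; IQR ≈ 30.

≈ 30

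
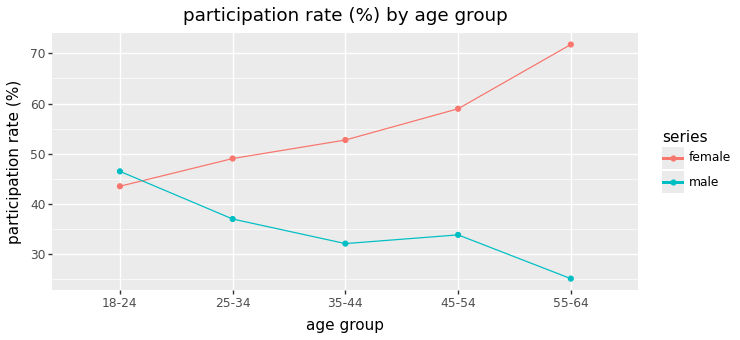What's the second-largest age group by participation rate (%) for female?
Top 3 for female: 55-64 ≈ 70, 45-54 ≈ 60, 35-44 ≈ 55.

45-54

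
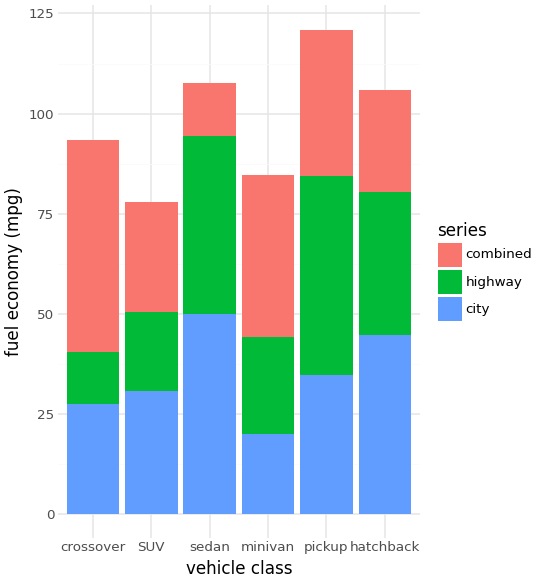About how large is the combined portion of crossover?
≈ 60

combined top ≈ 100, bottom ≈ 40; segment ≈ 60.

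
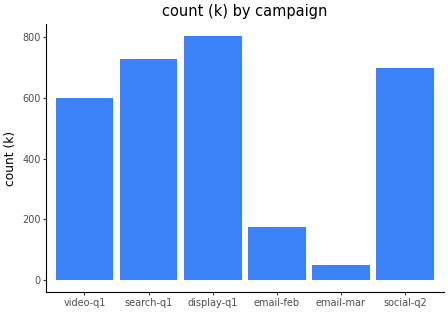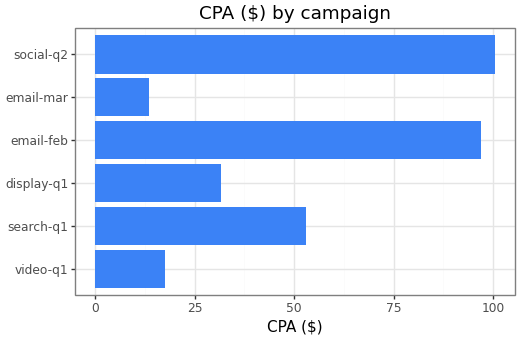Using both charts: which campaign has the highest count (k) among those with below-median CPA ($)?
Chart 2 median CPA ($) ≈ 40; below-median campaigns: video-q1, display-q1, email-mar. Among those, display-q1 has the highest count (k) (≈ 800).

display-q1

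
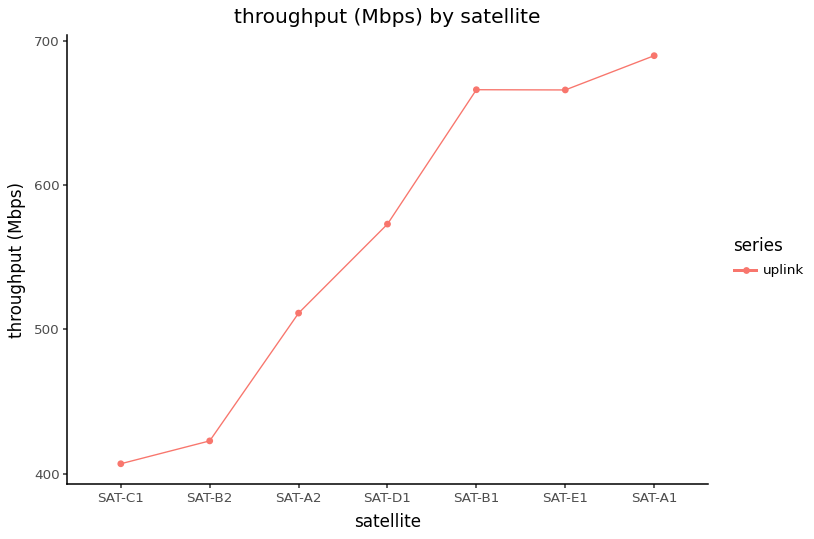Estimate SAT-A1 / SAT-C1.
SAT-A1 ≈ 700, SAT-C1 ≈ 400; 700/400 ≈ 1.75.

≈ 1.75×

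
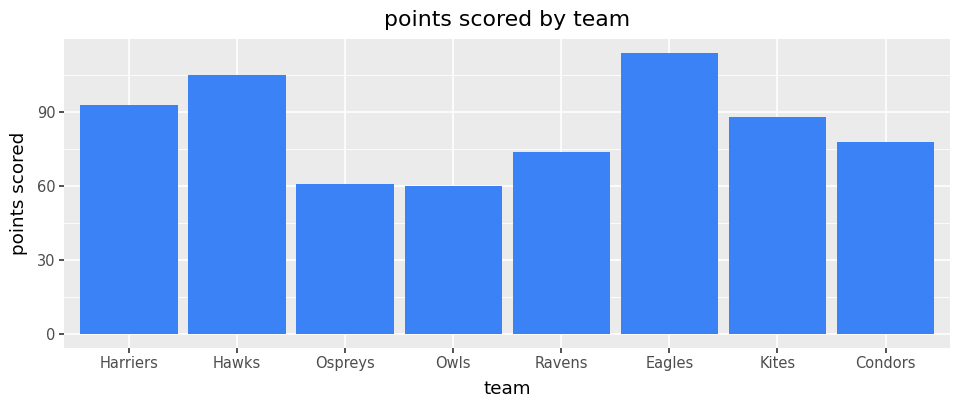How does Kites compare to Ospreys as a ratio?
≈ 1.5×

Kites ≈ 90, Ospreys ≈ 60; 90/60 ≈ 1.5.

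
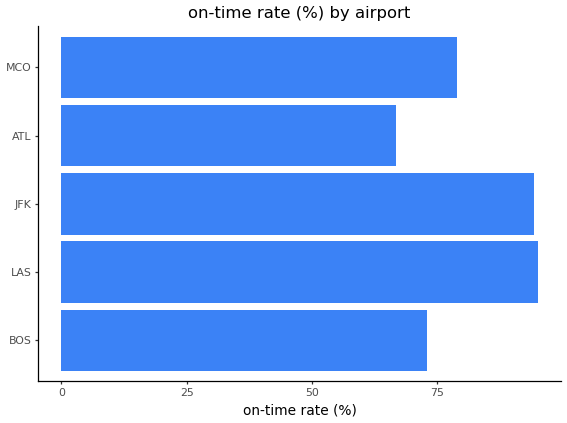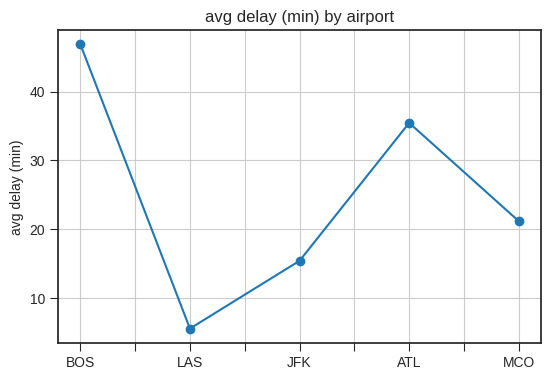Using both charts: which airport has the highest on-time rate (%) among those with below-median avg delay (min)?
Chart 2 median avg delay (min) ≈ 20; below-median airports: LAS, JFK. Among those, LAS has the highest on-time rate (%) (≈ 100).

LAS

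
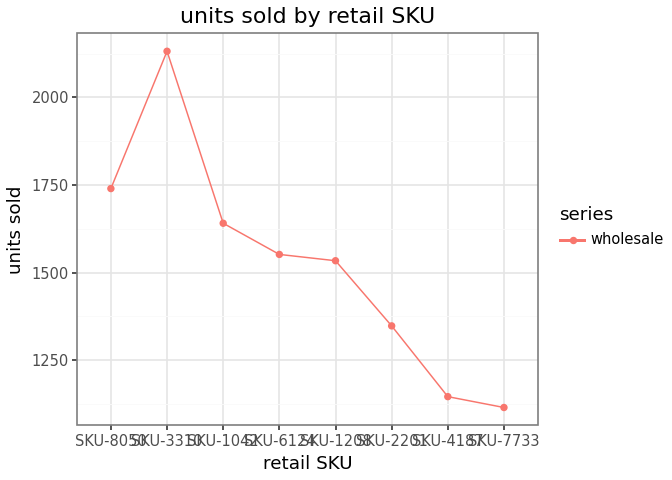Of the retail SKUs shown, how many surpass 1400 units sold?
5

Above 1400: SKU-8050, SKU-3310, SKU-1042, SKU-6124, SKU-1208.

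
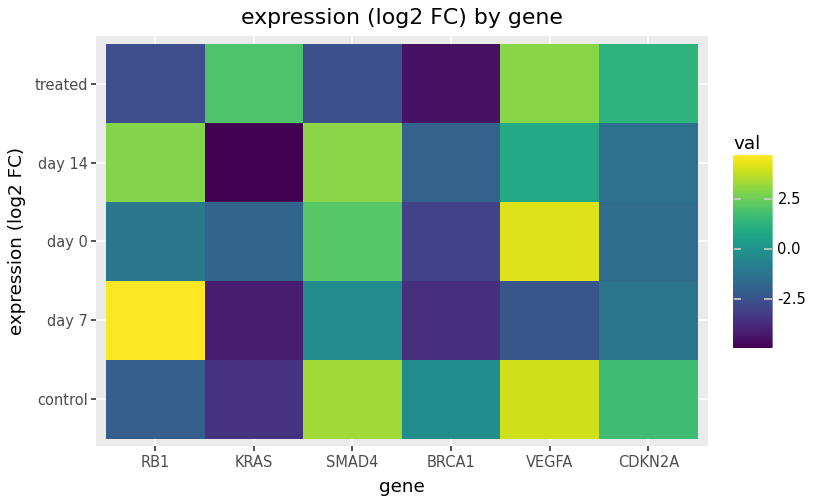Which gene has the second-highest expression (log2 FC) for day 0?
Top 3 for day 0: VEGFA ≈ 4, SMAD4 ≈ 2, RB1 ≈ -1.

SMAD4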